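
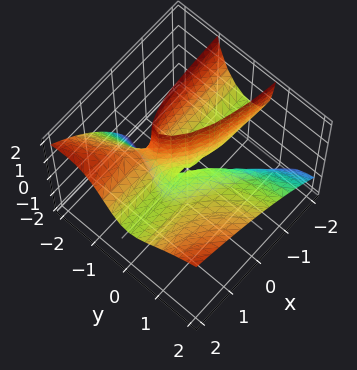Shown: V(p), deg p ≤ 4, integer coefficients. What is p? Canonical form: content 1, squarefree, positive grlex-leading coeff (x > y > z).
3*x*y^2 + y^3 - 3*y^2*z - 2*x*z - 3*y*z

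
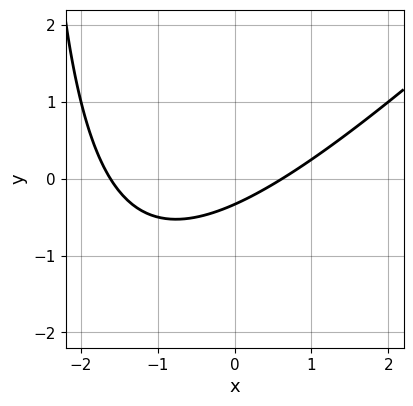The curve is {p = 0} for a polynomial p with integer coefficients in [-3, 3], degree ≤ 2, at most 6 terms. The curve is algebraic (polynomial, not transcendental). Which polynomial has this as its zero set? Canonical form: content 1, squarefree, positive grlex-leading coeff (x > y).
x^2 - x*y + x - 3*y - 1

1. deg p = 2. A generic line meets the curve in up to 2 points.
2. The integer polynomial consistent with all of this is the stated p.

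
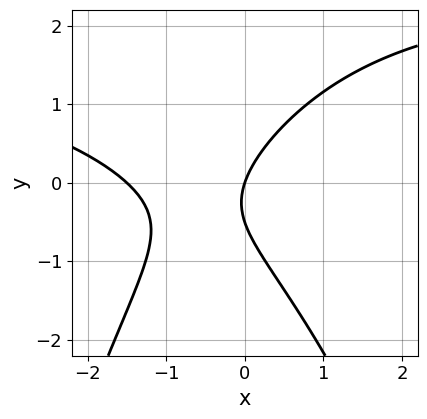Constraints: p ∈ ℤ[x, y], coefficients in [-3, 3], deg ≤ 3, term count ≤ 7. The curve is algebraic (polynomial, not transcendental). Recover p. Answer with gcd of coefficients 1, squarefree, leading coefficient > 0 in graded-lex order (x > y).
x^2*y - 2*x^2 + 2*y^2 - 3*x + y

1. deg p = 3. A generic line meets the curve in up to 3 points.
2. Observable constraints: one y-axis crossing is at y = 0; it crosses the x-axis at the gridline x = 0.
3. Putting this together gives p.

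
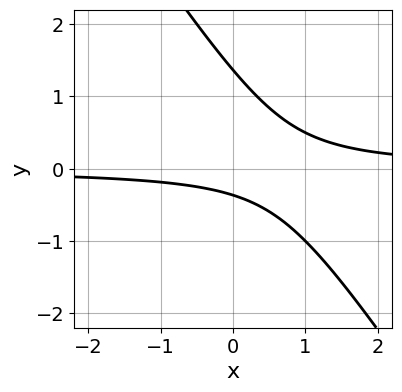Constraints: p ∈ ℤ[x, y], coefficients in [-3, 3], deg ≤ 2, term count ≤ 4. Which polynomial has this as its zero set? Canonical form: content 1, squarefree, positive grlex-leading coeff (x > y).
3*x*y + 2*y^2 - 2*y - 1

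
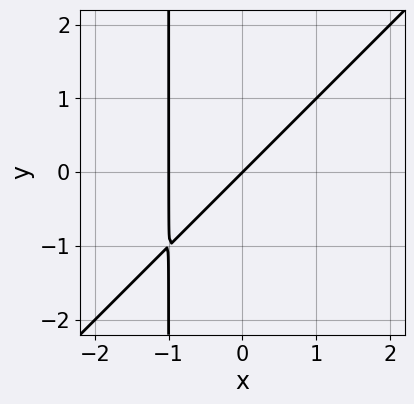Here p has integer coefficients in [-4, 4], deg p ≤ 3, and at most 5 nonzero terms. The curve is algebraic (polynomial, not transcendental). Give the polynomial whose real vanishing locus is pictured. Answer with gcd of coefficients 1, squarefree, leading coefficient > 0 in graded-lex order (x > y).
Degree: a generic line meets the curve in up to 2 points, so deg p = 2.
Against the integer gridlines: one y-axis crossing is at y = 0; among the integer gridlines, it crosses the x-axis at x ∈ {-1, 0}.
Together with the visible shape, these determine p as stated.

x^2 - x*y + x - y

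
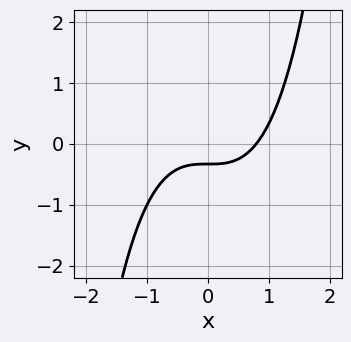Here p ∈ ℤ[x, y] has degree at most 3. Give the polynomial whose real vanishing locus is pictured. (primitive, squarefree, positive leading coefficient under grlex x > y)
2*x^3 - 3*y - 1

Degree: the shape is more complex than any degree-2 curve, so deg p = 3.
Matching integer coefficients to the picture gives p.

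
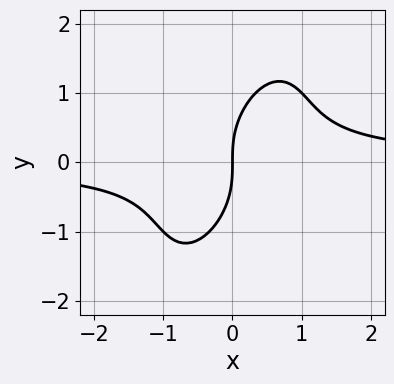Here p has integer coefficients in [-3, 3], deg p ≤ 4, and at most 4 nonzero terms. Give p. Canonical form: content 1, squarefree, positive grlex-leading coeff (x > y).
3*x^2*y - 2*x*y^2 + y^3 - 2*x

(a) Degree: the shape is more complex than any degree-2 curve, so deg p = 3.
(b) From the axis intercepts and sections: it meets the y-axis at y = 0 (among the integer gridlines); it meets the x-axis at x = 0 (among the integer gridlines).
(c) Fitting integer coefficients to these (and the overall shape) gives p.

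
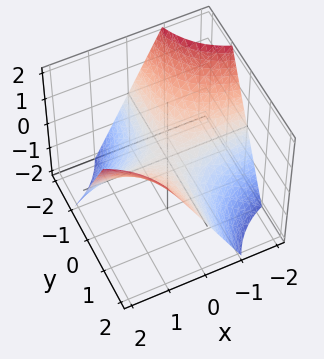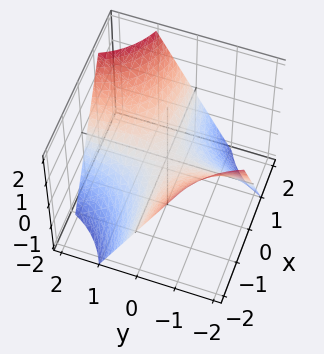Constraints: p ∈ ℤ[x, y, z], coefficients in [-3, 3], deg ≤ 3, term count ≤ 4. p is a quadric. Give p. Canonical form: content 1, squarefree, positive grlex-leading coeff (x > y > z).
x*y - z

1. Degree: a hyperbolic paraboloid; a quadric, so deg p = 2.
2. From the visible intercepts: every point of the y-axis in the box is on the surface; it crosses the z-axis at the gridline z = 0; every point of the x-axis in the box is on the surface.
3. Putting this together gives p.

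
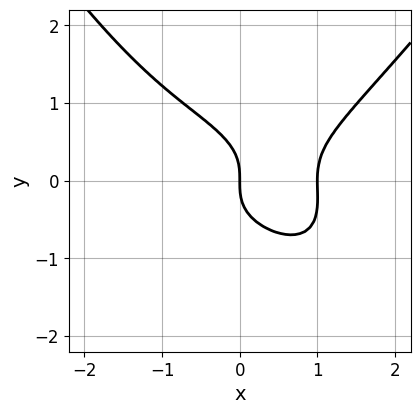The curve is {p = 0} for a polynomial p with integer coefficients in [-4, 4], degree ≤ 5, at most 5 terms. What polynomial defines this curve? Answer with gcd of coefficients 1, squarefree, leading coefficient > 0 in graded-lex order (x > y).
x^4 - x*y^2 - 3*y^3 + x^2 - 2*x

(a) Degree: a generic line meets the curve in up to 4 points, so deg p = 4.
(b) From the axis intercepts and sections: one y-axis crossing is at y = 0; the x-axis gridline crossings are at x ∈ {0, 1}.
(c) Together with the visible shape, these determine p as stated.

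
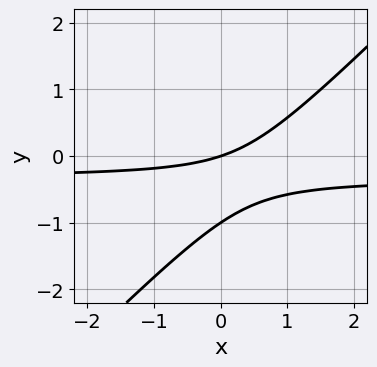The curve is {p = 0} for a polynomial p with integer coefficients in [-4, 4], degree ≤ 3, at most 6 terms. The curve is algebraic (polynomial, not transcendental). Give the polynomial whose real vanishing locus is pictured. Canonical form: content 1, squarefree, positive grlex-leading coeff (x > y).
3*x*y - 3*y^2 + x - 3*y

The degree is 2 — the shape is more complex than any degree-1 curve.
From the axis intercepts and sections: the y-axis gridline crossings are at y ∈ {-1, 0}; one x-axis crossing is at x = 0.
Matching integer coefficients to the picture gives p.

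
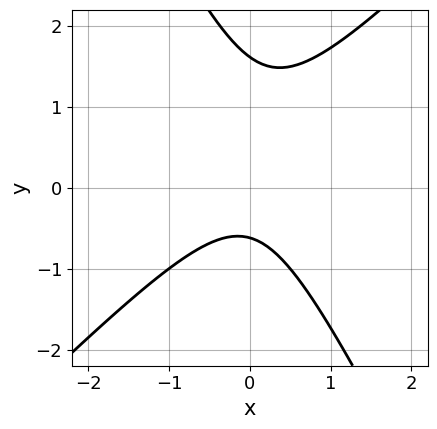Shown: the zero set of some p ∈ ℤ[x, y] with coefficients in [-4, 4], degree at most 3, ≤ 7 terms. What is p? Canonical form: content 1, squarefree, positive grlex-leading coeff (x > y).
2*x^2 - x*y - y^2 + y + 1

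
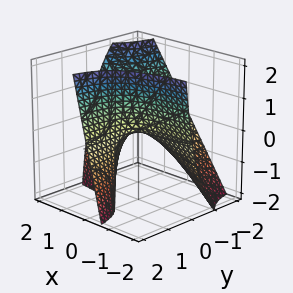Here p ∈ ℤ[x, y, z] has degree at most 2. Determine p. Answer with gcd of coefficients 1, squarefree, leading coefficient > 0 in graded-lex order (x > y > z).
2*x*y - y*z + z

First, degree: the shape is more complex than any degree-1 surface, so deg p = 2.
Then, against the integer gridlines: the visible x-axis segment lies entirely on the surface; it meets the z-axis at z = 0 (among the integer gridlines); the visible y-axis segment lies entirely on the surface.
Finally, solving for integer coefficients yields p as stated.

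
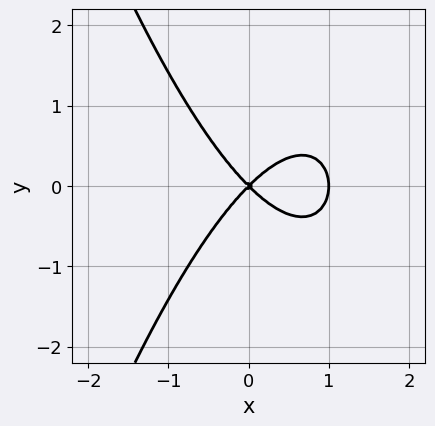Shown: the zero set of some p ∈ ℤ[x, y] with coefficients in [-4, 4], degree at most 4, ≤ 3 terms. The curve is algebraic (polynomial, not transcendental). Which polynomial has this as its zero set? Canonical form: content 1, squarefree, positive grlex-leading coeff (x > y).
x^3 - x^2 + y^2

First, the degree is 3 — no degree-2 curve has this shape.
Next, symmetries: it's symmetric under y → −y, forcing even powers of y.
Next, checking where it meets the axes: it meets the y-axis at y = 0 (among the integer gridlines); the x-axis gridline crossings are at x ∈ {0, 1}.
Finally, assembling these constraints gives the stated polynomial.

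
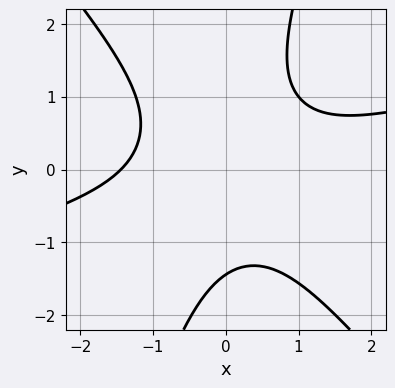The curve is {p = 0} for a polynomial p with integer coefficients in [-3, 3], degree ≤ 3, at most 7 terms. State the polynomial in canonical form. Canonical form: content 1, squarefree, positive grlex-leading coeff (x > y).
x^3 - 3*x^2*y - 2*x*y^2 + y^3 + 3

Degree: no degree-2 curve has this shape, so deg p = 3.
Matching integer coefficients to the picture gives p.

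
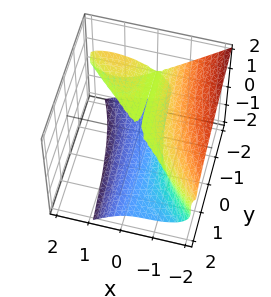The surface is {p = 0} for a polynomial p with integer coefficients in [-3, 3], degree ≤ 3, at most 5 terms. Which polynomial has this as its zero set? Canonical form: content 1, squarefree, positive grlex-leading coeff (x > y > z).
x^3 + x^2*y + x*z^2 + 2*z^3 + 3*z^2

1. I count 2 distinct pieces. Treating them together as one polynomial.
2. Degree: the shape is more complex than any degree-2 surface, so deg p = 3.
3. From the visible intercepts: every point of the y-axis in the box is on the surface; it crosses the x-axis at the gridline x = 0.
4. Fitting integer coefficients to these (and the overall shape) gives p.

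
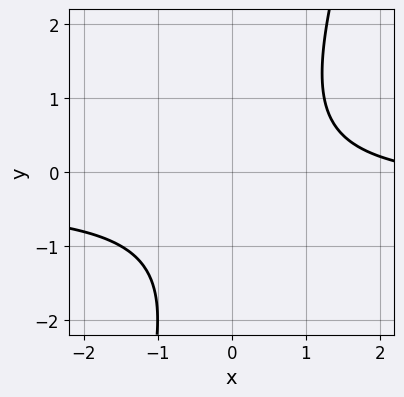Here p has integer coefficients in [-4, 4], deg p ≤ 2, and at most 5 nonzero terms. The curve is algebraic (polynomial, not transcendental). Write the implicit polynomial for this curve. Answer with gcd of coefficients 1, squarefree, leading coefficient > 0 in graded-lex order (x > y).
3*x*y - y^2 + x - y - 3

First, the degree is 2 — the shape is more complex than any degree-1 curve.
Then, against the integer gridlines: the curve avoids every integer x-axis point in the box; the curve avoids every integer y-axis point in the box.
Finally, together with the visible shape, these determine p as stated.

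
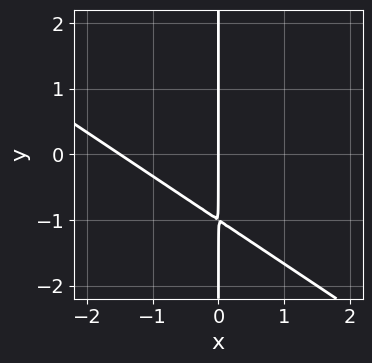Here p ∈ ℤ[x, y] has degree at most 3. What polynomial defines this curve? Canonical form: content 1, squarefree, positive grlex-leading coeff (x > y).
2*x^2 + 3*x*y + 3*x

deg p = 2. The shape is more complex than any degree-1 curve.
Against the integer gridlines: one x-axis crossing is at x = 0; every point of the y-axis in the box is on the curve.
Matching integer coefficients to the picture gives p.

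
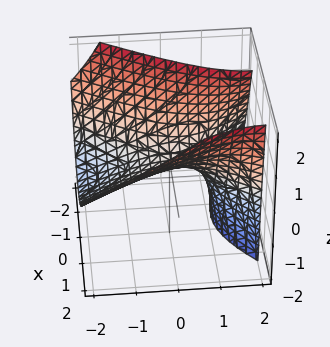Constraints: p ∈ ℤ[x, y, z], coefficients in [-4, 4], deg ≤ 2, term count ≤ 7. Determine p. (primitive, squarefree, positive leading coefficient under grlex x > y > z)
2*x^2 - x*z - y^2 + 2*y*z - 3*z

1. The degree is 2 — no degree-1 surface has this shape.
2. From the axis intercepts and sections: it meets the x-axis at x = 0 (among the integer gridlines); one z-axis crossing is at z = 0; one y-axis crossing is at y = 0.
3. Together with the visible shape, these determine p as stated.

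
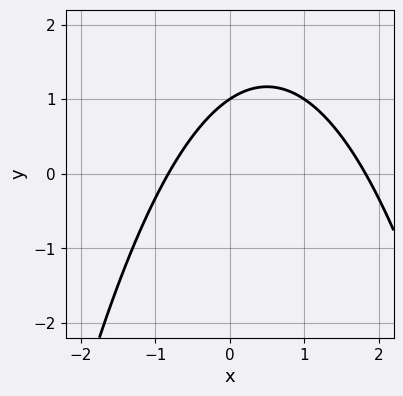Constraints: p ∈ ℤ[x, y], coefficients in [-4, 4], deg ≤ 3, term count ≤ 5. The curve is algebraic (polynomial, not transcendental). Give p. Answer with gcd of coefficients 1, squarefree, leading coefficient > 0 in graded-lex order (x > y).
2*x^2 - 2*x + 3*y - 3

(a) The degree is 2 — the shape is more complex than any degree-1 curve.
(b) Checking where it meets the axes: it crosses the y-axis at the gridline y = 1.
(c) Solving for integer coefficients yields p as stated.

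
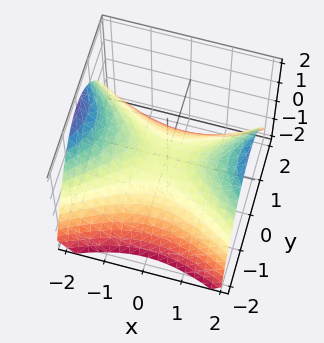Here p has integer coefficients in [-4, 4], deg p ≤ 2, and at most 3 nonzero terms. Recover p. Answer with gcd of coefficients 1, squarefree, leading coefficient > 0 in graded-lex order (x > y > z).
First, deg p = 2. A saddle surface; a quadric.
Then, symmetries: the x ↦ −x reflection is a symmetry, so x appears only in even powers; mirror symmetry y ↦ −y ⇒ only even powers of y.
Next, from the visible intercepts: it meets the x-axis at x = 0 (among the integer gridlines); one z-axis crossing is at z = 0; one y-axis crossing is at y = 0.
Finally, fitting integer coefficients to these (and the overall shape) gives p.

x^2 - 2*y^2 - 3*z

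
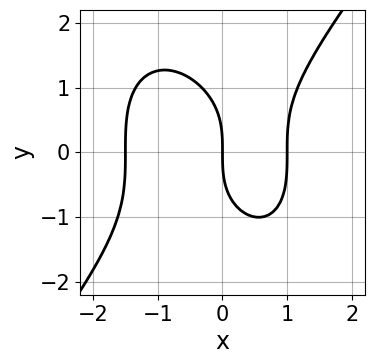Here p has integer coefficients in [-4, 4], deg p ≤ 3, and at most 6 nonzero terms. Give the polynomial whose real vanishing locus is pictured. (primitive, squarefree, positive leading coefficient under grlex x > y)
2*x^3 - y^3 + x^2 - 3*x

Degree: the shape is more complex than any degree-2 curve, so deg p = 3.
Observable constraints: among the integer gridlines, it crosses the x-axis at x ∈ {0, 1}; it meets the y-axis at y = 0 (among the integer gridlines).
Assembling these constraints gives the stated polynomial.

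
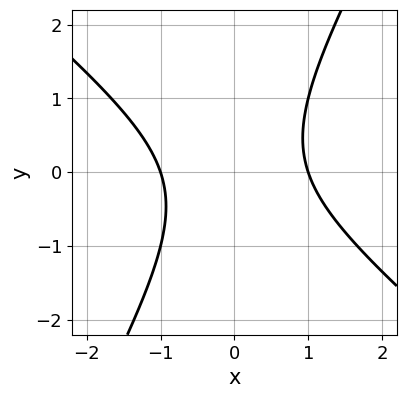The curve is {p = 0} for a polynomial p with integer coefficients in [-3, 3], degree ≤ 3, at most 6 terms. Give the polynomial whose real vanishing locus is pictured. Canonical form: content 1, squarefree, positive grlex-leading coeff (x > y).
3*x^2 + 2*x*y - 2*y^2 - 3

The degree is 2 — the shape is more complex than any degree-1 curve.
From the axis intercepts and sections: the x-axis gridline crossings are at x ∈ {-1, 1}; it misses every integer gridline on the y-axis.
Fitting integer coefficients to these (and the overall shape) gives p.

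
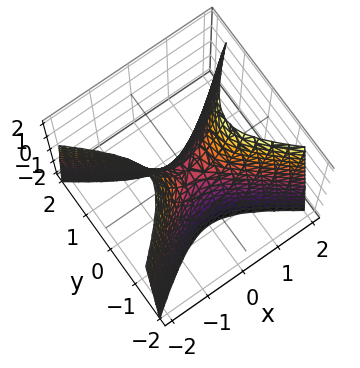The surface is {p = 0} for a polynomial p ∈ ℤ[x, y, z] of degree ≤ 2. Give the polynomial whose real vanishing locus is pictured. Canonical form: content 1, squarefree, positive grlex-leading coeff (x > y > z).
1. Degree: a saddle surface; a quadric, so deg p = 2.
2. Symmetries: it's symmetric under x → −x, forcing even powers of x; the y ↦ −y reflection is a symmetry, so y appears only in even powers.
3. Reading off the gridlines: it meets the y-axis at y = 0 (among the integer gridlines); one x-axis crossing is at x = 0; it crosses the z-axis at the gridline z = 0.
4. Putting this together gives p.

2*x^2 - 3*y^2 - z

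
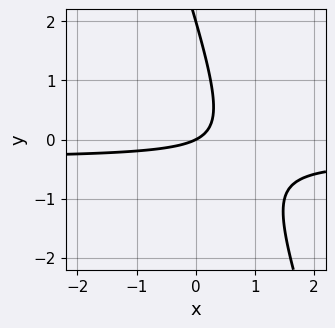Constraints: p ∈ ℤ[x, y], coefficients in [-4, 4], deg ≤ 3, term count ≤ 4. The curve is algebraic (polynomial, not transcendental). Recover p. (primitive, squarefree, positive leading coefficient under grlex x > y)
Degree: the shape is more complex than any degree-1 curve, so deg p = 2.
From the axis intercepts and sections: among the integer gridlines, it crosses the y-axis at y ∈ {0, 2}; one x-axis crossing is at x = 0.
Together with the visible shape, these determine p as stated.

3*x*y + y^2 + x - 2*y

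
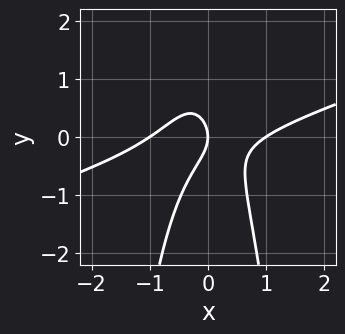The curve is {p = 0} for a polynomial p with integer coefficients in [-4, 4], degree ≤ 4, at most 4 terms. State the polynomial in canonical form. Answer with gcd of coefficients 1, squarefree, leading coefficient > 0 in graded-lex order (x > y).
1. The degree is 3 — no degree-2 curve has this shape.
2. From the axis intercepts and sections: it meets the y-axis at y = 0 (among the integer gridlines); among the integer gridlines, it crosses the x-axis at x ∈ {-1, 0, 1}.
3. Together with the visible shape, these determine p as stated.

x^3 - 3*x^2*y - y^2 - x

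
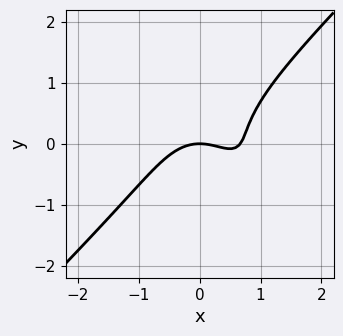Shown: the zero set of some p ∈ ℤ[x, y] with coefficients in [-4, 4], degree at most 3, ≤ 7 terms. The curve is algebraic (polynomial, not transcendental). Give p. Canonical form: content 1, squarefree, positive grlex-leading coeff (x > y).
3*x^3 - 3*y^3 - 2*x^2 + 3*x*y - 3*y

1. Degree: no degree-2 curve has this shape, so deg p = 3.
2. From the visible intercepts: it meets the x-axis at x = 0 (among the integer gridlines); it crosses the y-axis at the gridline y = 0.
3. Assembling these constraints gives the stated polynomial.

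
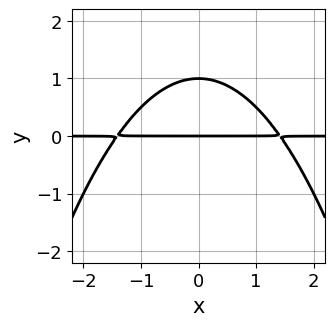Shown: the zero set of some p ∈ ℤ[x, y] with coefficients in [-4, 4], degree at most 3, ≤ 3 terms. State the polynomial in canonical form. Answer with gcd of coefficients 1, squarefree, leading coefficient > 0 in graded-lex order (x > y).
x^2*y + 2*y^2 - 2*y

Degree: a generic line meets the curve in up to 3 points, so deg p = 3.
Symmetries: mirror symmetry x ↦ −x ⇒ only even powers of x.
Reading off the gridlines: the visible x-axis segment lies entirely on the curve; the y-axis gridline crossings are at y ∈ {0, 1}.
Fitting integer coefficients to these (and the overall shape) gives p.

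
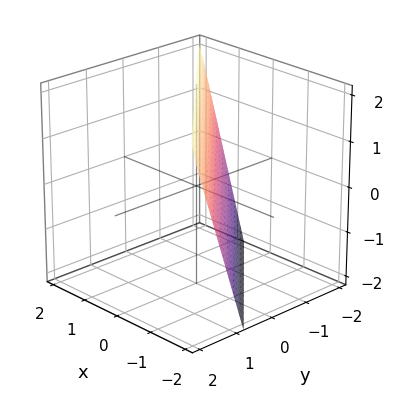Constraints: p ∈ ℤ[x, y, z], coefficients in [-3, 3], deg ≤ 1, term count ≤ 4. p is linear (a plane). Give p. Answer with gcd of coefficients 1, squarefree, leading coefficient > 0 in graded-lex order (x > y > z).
(a) Degree: every cross-section is a straight line — this is a plane, so deg p = 1.
(b) Checking where it meets the axes: one z-axis crossing is at z = 2.
(c) Fitting integer coefficients to these (and the overall shape) gives p.

3*x + 3*y - z + 2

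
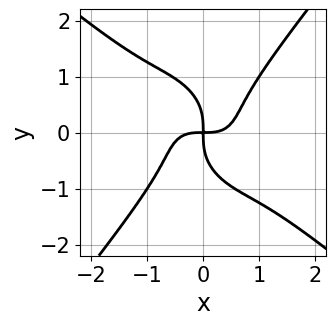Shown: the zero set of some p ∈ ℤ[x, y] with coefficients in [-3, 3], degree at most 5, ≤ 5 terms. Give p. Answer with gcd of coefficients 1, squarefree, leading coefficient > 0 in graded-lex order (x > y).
First, deg p = 4. The shape is more complex than any degree-3 curve.
Then, against the integer gridlines: one x-axis crossing is at x = 0; it meets the y-axis at y = 0 (among the integer gridlines).
Finally, the integer polynomial consistent with all of this is the stated p.

3*x^4 + 3*x^3*y - x*y^3 - 2*y^4 - 3*x*y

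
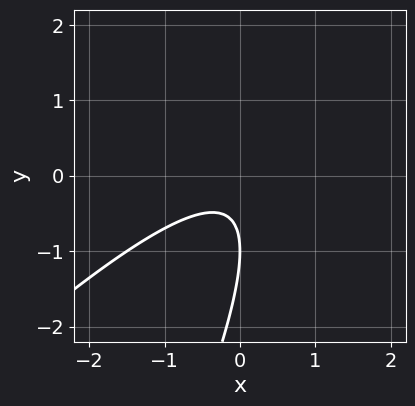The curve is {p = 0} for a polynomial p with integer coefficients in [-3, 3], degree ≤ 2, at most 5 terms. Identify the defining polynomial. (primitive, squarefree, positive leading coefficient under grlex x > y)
2*x^2 - 3*x*y + y^2 + 2*y + 1

1. Degree: no degree-1 curve has this shape, so deg p = 2.
2. From the visible intercepts: no x-intercept at any integer in the box; it meets the y-axis at y = -1 (among the integer gridlines).
3. Solving for integer coefficients yields p as stated.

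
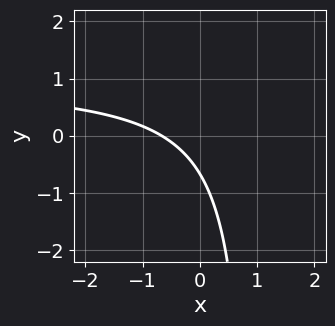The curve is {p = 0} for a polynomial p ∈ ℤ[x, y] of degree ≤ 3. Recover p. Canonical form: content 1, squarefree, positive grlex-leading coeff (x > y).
(a) The degree is 2 — no degree-1 curve has this shape.
(b) Solving for integer coefficients yields p as stated.

3*x*y - 3*x - 3*y - 2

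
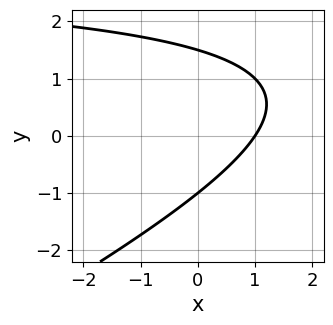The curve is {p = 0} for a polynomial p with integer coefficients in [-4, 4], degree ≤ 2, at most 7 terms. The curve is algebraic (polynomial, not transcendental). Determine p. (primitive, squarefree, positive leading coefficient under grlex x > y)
First, deg p = 2.
Next, from the visible intercepts: it meets the y-axis at y = -1 (among the integer gridlines); one x-axis crossing is at x = 1.
Finally, matching integer coefficients to the picture gives p.

x*y - 2*y^2 - 3*x + y + 3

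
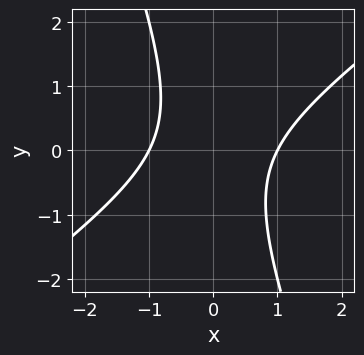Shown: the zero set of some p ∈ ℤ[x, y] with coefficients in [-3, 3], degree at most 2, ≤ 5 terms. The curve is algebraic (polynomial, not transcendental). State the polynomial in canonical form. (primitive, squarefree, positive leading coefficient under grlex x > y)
2*x^2 - 2*x*y - y^2 - 2

1. The degree is 2 — a generic line meets the curve in up to 2 points.
2. Against the integer gridlines: the curve avoids every integer y-axis point in the box; the x-axis gridline crossings are at x ∈ {-1, 1}.
3. Matching integer coefficients to the picture gives p.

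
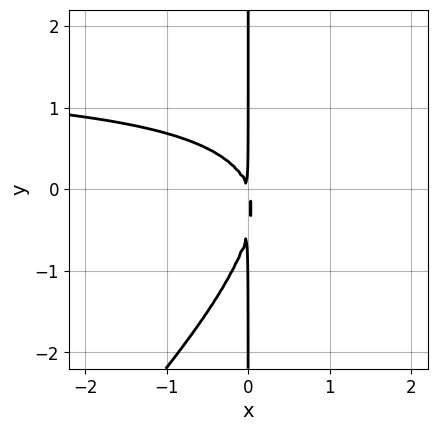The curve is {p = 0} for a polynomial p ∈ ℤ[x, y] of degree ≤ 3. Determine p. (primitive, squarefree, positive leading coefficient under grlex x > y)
2*x^2*y - 2*x*y^2 - 3*x^2 - x*y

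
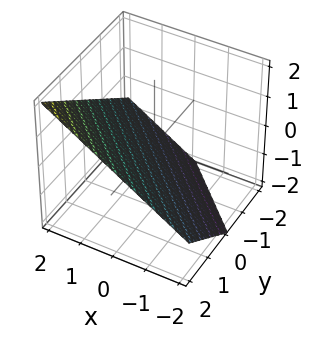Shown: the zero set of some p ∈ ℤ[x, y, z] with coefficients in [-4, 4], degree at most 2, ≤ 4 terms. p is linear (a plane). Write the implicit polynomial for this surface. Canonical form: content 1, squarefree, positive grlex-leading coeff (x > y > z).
First, the degree is 1 — the surface is flat (a plane).
Then, reading off the gridlines: one x-axis crossing is at x = 1; one y-axis crossing is at y = 1.
Finally, matching integer coefficients to the picture gives p.

2*x + 2*y - 3*z - 2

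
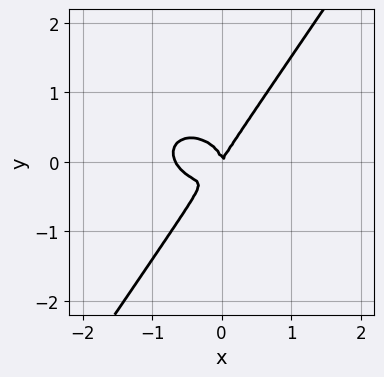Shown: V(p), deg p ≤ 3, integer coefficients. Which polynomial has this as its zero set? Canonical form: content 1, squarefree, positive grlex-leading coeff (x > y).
3*x^3 + 3*x*y^2 - 3*y^3 + 2*x^2 - x*y

(a) Degree: no degree-2 curve has this shape, so deg p = 3.
(b) Checking where it meets the axes: it crosses the x-axis at the gridline x = 0; it meets the y-axis at y = 0 (among the integer gridlines).
(c) Matching integer coefficients to the picture gives p.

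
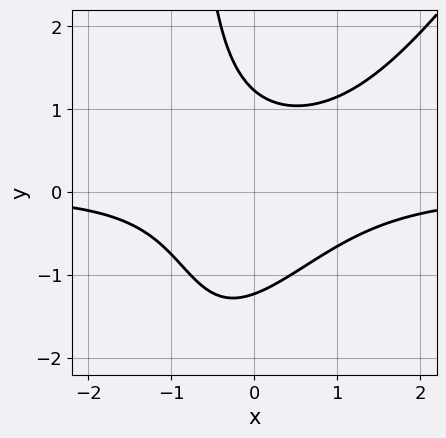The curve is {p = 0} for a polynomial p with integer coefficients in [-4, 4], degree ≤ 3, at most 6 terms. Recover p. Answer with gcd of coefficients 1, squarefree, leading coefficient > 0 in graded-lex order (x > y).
First, the degree is 3 — a generic line meets the curve in up to 3 points.
Next, against the integer gridlines: no x-intercept at any integer in the box.
Finally, together with the visible shape, these determine p as stated.

3*x^2*y - 2*x*y^2 - x*y - 2*y^2 + 3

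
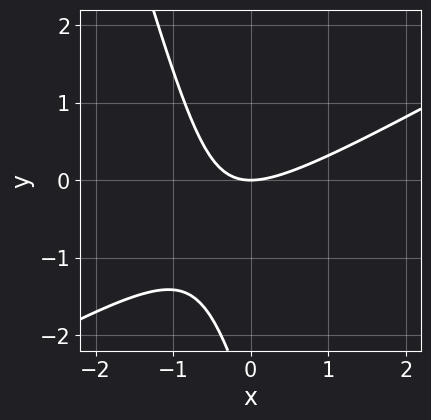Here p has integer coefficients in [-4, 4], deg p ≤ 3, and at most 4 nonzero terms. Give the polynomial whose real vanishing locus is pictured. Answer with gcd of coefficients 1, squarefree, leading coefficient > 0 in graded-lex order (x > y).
The degree is 2 — the shape is more complex than any degree-1 curve.
From the visible intercepts: it crosses the y-axis at the gridline y = 0; one x-axis crossing is at x = 0.
Matching integer coefficients to the picture gives p.

2*x^2 - 3*x*y - y^2 - 3*y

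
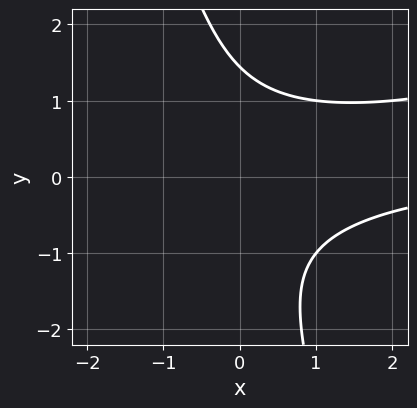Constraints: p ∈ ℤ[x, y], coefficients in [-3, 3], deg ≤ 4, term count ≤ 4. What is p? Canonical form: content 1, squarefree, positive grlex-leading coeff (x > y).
x^2*y - 3*x*y^2 - y^3 + 3

1. Degree: no degree-2 curve has this shape, so deg p = 3.
2. Checking where it meets the axes: the curve avoids every integer x-axis point in the box.
3. Fitting integer coefficients to these (and the overall shape) gives p.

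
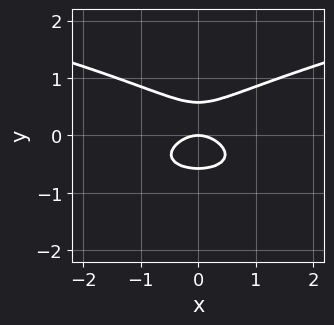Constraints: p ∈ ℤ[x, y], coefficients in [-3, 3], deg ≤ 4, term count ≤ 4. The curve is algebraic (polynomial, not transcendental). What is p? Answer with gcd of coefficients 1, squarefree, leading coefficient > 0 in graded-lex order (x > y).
3*y^3 - x^2 - y

1. deg p = 3. No degree-2 curve has this shape.
2. Symmetries: it's symmetric under x → −x, forcing even powers of x.
3. Against the integer gridlines: one x-axis crossing is at x = 0; one y-axis crossing is at y = 0.
4. Putting this together gives p.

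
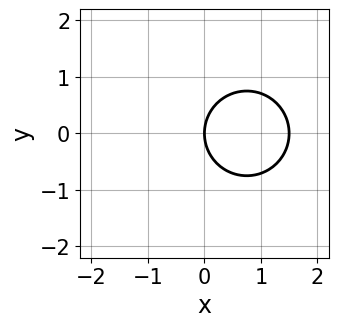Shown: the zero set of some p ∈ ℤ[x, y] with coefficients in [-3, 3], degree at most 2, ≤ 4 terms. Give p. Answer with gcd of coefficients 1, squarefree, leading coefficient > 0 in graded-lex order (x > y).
2*x^2 + 2*y^2 - 3*x

First, deg p = 2.
Then, symmetries: the y ↦ −y reflection is a symmetry, so y appears only in even powers.
Then, observable constraints: it crosses the x-axis at the gridline x = 0; one y-axis crossing is at y = 0.
Finally, putting this together gives p.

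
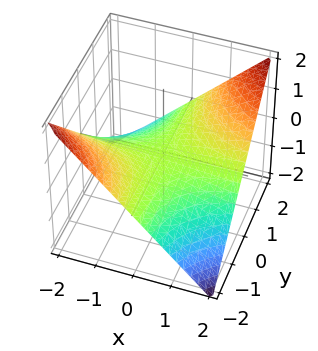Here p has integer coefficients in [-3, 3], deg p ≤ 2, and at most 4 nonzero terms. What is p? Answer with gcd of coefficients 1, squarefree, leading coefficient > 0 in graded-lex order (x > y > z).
x*y - 2*z

Degree: a hyperbolic paraboloid; a quadric, so deg p = 2.
From the visible intercepts: it meets the z-axis at z = 0 (among the integer gridlines); every point of the y-axis in the box is on the surface; every point of the x-axis in the box is on the surface.
Putting this together gives p.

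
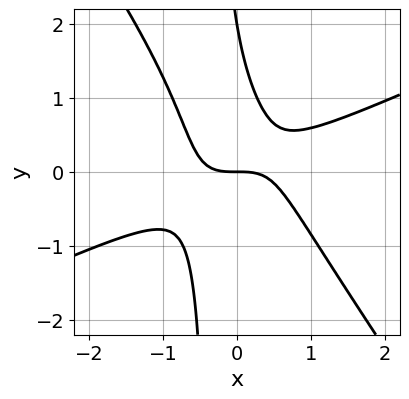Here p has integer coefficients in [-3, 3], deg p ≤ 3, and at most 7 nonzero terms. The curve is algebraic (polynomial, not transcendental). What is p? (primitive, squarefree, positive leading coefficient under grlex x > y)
2*x^3 - 3*x^2*y - 3*x*y^2 - y^2 + 2*y

First, degree: a generic line meets the curve in up to 3 points, so deg p = 3.
Then, from the visible intercepts: it crosses the x-axis at the gridline x = 0; among the integer gridlines, it crosses the y-axis at y ∈ {0, 2}.
Finally, these observations pin down the coefficients.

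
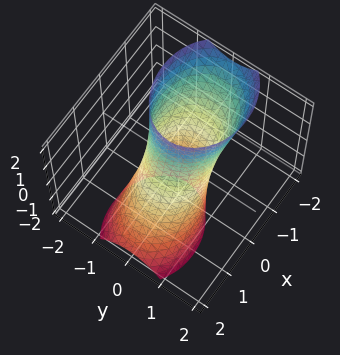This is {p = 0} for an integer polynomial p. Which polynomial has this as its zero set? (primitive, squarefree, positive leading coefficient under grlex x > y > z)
2*x^2 + 2*x*z + 3*y^2 - 2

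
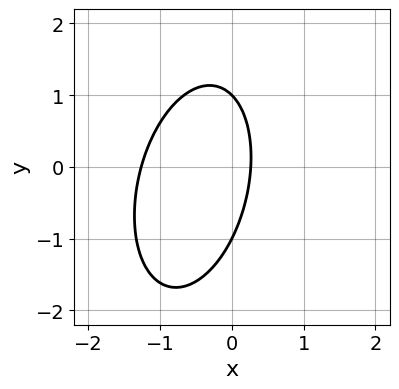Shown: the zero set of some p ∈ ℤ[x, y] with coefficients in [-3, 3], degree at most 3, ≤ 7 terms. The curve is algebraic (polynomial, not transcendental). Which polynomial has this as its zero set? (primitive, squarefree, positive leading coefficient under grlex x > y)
The degree is 2 — a generic line meets the curve in up to 2 points.
Against the integer gridlines: the y-axis gridline crossings are at y ∈ {-1, 1}.
These observations pin down the coefficients.

3*x^2 - x*y + y^2 + 3*x - 1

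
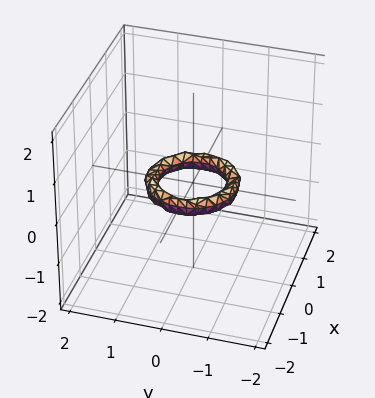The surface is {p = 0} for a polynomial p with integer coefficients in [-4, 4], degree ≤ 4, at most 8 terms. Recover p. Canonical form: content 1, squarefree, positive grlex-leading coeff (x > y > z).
2*x^4 + 4*x^2*y^2 + 2*y^4 - 3*x^2 - 3*y^2 + 3*z^2 + 1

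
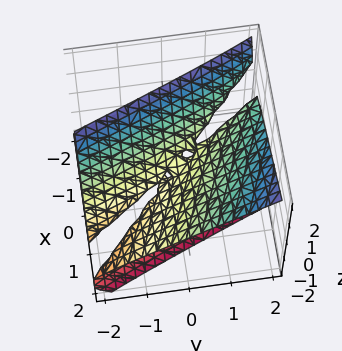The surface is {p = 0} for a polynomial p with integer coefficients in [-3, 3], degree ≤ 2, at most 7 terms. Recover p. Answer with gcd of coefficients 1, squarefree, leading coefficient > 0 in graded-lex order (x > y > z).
1. deg p = 2.
2. From the axis intercepts and sections: it crosses the y-axis at the gridline y = 0; one z-axis crossing is at z = 0; one x-axis crossing is at x = 0.
3. Putting this together gives p.

x^2 + 3*x*y - 3*x*z + y^2 - 2*z^2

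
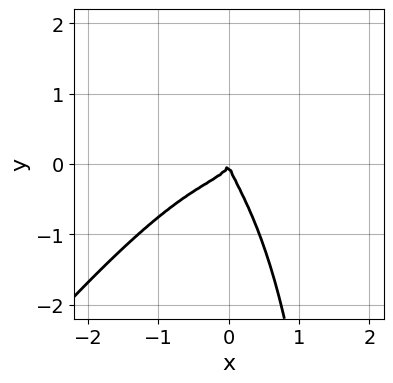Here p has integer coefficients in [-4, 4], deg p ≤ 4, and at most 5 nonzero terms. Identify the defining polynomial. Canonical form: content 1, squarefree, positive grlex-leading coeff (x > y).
2*x^4 - x*y^3 + 3*x*y^2 + 2*y^3 + x^2

1. Degree: a generic line meets the curve in up to 4 points, so deg p = 4.
2. Observable constraints: it meets the x-axis at x = 0 (among the integer gridlines); one y-axis crossing is at y = 0.
3. Putting this together gives p.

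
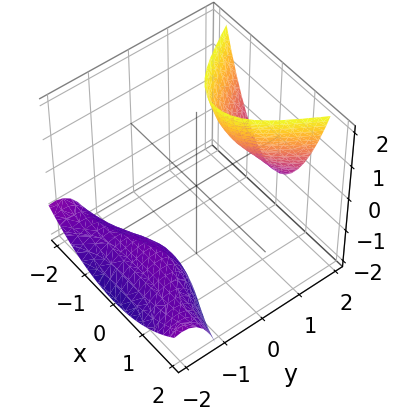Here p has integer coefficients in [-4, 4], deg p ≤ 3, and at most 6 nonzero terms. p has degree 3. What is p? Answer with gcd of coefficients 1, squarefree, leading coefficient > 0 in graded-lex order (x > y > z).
1. There are 2 components. They look like related sheets of one shape, so recover p as a whole.
2. Degree: no degree-2 surface has this shape, so deg p = 3.
3. Against the integer gridlines: no x-intercept at any integer in the box; it misses every integer gridline on the z-axis.
4. Fitting integer coefficients to these (and the overall shape) gives p.

2*x^2*y - y^3 + 3*x^2 - 3*y*z + 3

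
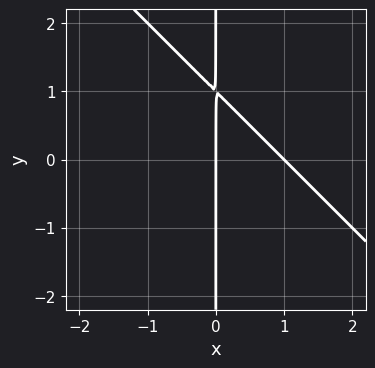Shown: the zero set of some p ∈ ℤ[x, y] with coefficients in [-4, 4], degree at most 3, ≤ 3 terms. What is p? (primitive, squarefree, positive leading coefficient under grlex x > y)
x^2 + x*y - x

Degree: a generic line meets the curve in up to 2 points, so deg p = 2.
From the axis intercepts and sections: the x-axis gridline crossings are at x ∈ {0, 1}; every point of the y-axis in the box is on the curve.
Putting this together gives p.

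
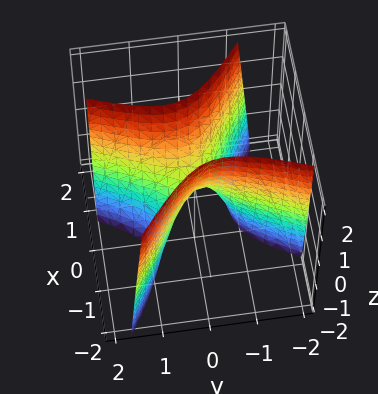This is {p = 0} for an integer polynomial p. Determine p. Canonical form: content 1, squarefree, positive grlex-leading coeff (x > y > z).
3*x^2 + 3*x*y - 2*y^2 - z

(a) deg p = 2. No degree-1 surface has this shape.
(b) From the visible intercepts: one x-axis crossing is at x = 0; it crosses the z-axis at the gridline z = 0; one y-axis crossing is at y = 0.
(c) These observations pin down the coefficients.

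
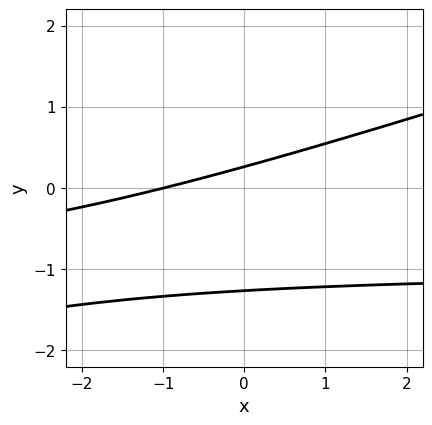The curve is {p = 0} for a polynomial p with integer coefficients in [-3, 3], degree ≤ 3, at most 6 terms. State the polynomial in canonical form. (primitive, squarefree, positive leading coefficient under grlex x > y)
x*y - 3*y^2 + x - 3*y + 1

The degree is 2 — no degree-1 curve has this shape.
From the axis intercepts and sections: it crosses the x-axis at the gridline x = -1.
Matching integer coefficients to the picture gives p.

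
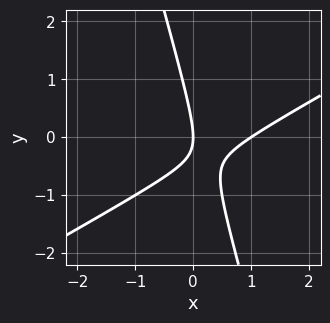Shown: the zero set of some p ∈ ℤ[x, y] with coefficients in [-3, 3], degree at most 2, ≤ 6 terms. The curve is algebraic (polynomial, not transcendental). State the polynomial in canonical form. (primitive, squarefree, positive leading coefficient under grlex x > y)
2*x^2 - 3*x*y - y^2 - 2*x

1. The degree is 2 — the shape is more complex than any degree-1 curve.
2. Reading off the gridlines: it crosses the y-axis at the gridline y = 0; among the integer gridlines, it crosses the x-axis at x ∈ {0, 1}.
3. The integer polynomial consistent with all of this is the stated p.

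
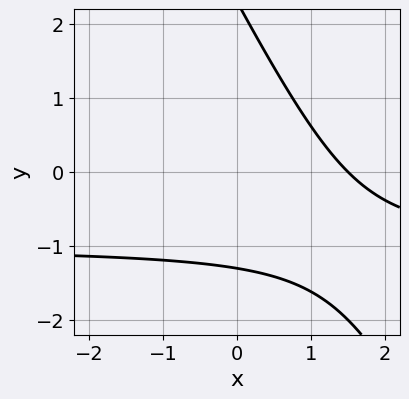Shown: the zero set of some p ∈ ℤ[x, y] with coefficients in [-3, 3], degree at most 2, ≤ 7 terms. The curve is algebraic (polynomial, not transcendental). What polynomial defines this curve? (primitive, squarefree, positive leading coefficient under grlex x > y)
2*x*y + y^2 + 2*x - y - 3

1. The degree is 2 — no degree-1 curve has this shape.
2. Solving for integer coefficients yields p as stated.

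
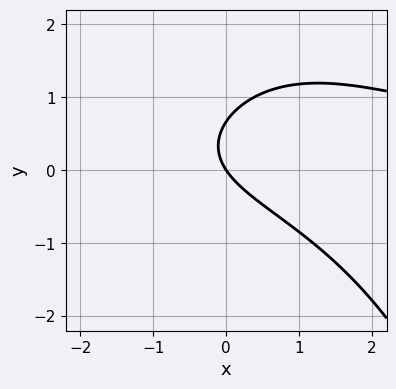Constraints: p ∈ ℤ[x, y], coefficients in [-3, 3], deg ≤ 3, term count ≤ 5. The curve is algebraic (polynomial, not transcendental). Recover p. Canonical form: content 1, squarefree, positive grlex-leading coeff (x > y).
x^2*y + 3*y^2 - 3*x - 2*y

(a) The degree is 3 — a generic line meets the curve in up to 3 points.
(b) From the visible intercepts: one y-axis crossing is at y = 0; it crosses the x-axis at the gridline x = 0.
(c) The integer polynomial consistent with all of this is the stated p.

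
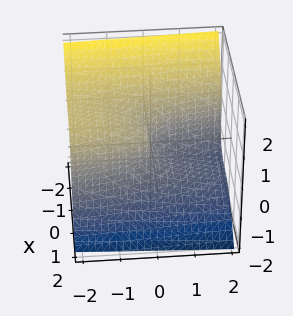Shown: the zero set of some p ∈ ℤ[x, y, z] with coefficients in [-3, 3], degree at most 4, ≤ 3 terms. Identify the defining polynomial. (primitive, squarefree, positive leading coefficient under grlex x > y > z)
3*x^3 + 3*z^3 + 2*y

1. deg p = 3.
2. Against the integer gridlines: it meets the x-axis at x = 0 (among the integer gridlines); it crosses the y-axis at the gridline y = 0.
3. The integer polynomial consistent with all of this is the stated p.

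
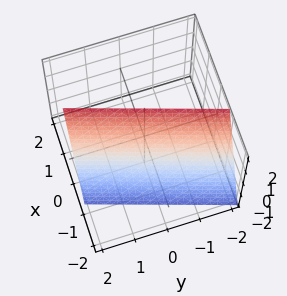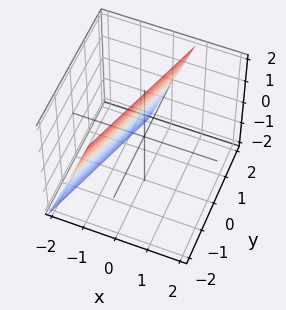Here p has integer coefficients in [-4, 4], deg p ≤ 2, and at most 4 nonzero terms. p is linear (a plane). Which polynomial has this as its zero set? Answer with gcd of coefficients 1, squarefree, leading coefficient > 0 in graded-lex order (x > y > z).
3*x - y - z + 2

(a) The degree is 1 — the surface is flat (a plane).
(b) Against the integer gridlines: one z-axis crossing is at z = 2; it crosses the y-axis at the gridline y = 2.
(c) Assembling these constraints gives the stated polynomial.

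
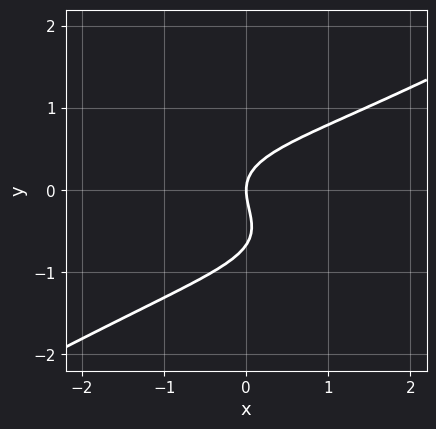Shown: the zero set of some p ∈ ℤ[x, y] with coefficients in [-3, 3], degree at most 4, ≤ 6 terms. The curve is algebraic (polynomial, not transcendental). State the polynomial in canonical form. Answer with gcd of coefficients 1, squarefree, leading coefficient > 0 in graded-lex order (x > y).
x^2*y - 3*y^3 - 2*y^2 + 2*x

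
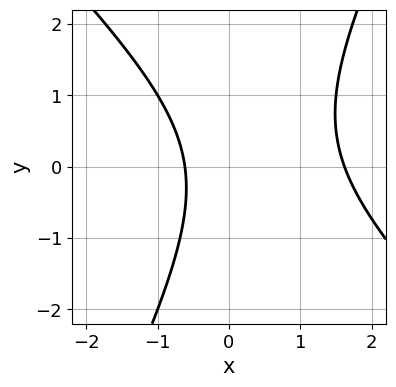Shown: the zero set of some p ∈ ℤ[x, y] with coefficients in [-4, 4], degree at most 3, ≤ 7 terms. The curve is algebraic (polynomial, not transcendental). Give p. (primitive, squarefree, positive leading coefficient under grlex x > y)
The degree is 2 — a generic line meets the curve in up to 2 points.
Against the integer gridlines: it misses every integer gridline on the y-axis.
Fitting integer coefficients to these (and the overall shape) gives p.

2*x^2 + x*y - y^2 - 2*x - 2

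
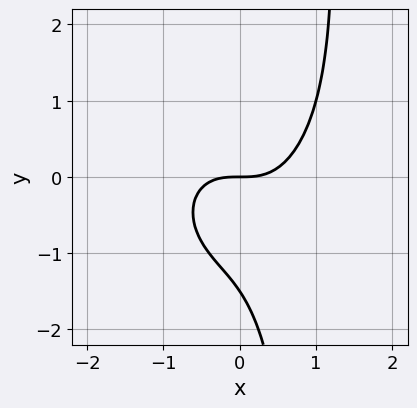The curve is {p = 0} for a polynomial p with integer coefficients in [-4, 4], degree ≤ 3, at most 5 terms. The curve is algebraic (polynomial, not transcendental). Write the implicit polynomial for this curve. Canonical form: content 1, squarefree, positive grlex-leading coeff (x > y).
3*x^3 + 2*x*y^2 - 2*y^2 - 3*y

First, the degree is 3 — no degree-2 curve has this shape.
Next, against the integer gridlines: it crosses the y-axis at the gridline y = 0; it meets the x-axis at x = 0 (among the integer gridlines).
Finally, matching integer coefficients to the picture gives p.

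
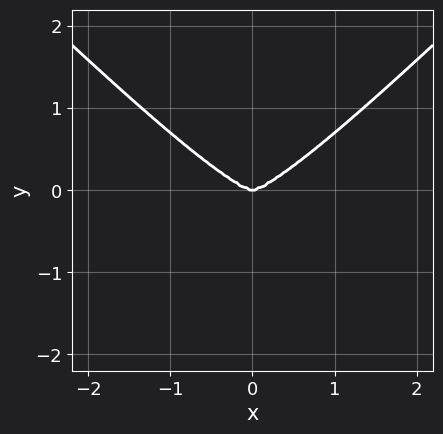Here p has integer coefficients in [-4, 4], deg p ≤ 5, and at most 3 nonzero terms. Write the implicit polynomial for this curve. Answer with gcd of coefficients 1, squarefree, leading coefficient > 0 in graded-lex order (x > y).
(a) deg p = 4.
(b) Symmetries: mirror symmetry x ↦ −x ⇒ only even powers of x.
(c) Checking where it meets the axes: one x-axis crossing is at x = 0; it crosses the y-axis at the gridline y = 0.
(d) The integer polynomial consistent with all of this is the stated p.

2*x^4 - 2*x^2*y^2 - 3*y^3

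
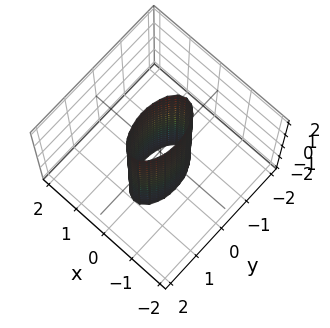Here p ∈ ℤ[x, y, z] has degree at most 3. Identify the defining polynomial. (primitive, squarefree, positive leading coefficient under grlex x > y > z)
First, the degree is 2 — constant cross-section along one axis; a quadric.
Next, symmetries: the y ↦ −y reflection is a symmetry, so y appears only in even powers; it's symmetric under x → −x, forcing even powers of x; it's symmetric under z → −z, forcing even powers of z.
Then, from the visible intercepts: the surface avoids every integer z-axis point in the box; the y-axis gridline crossings are at y ∈ {-1, 1}.
Finally, these observations pin down the coefficients.

3*x^2 + y^2 - 1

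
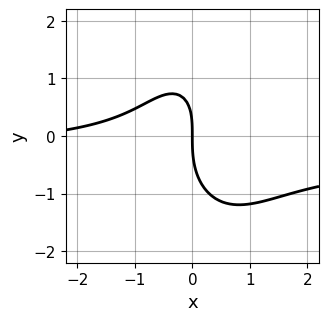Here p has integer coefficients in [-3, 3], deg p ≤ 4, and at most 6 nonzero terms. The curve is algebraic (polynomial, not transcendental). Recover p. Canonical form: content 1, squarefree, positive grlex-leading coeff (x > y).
The degree is 3 — a generic line meets the curve in up to 3 points.
Observable constraints: it meets the x-axis at x = 0 (among the integer gridlines); it crosses the y-axis at the gridline y = 0.
Solving for integer coefficients yields p as stated.

3*x^2*y + y^3 + x^2 - x*y + 3*x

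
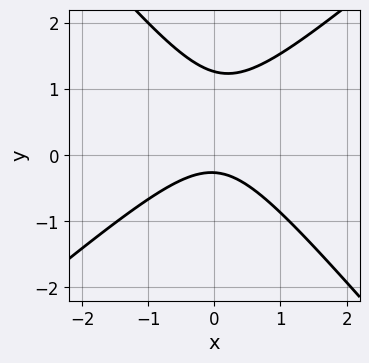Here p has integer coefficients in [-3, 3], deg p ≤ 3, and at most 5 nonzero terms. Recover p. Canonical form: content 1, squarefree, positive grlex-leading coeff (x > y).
Degree: the shape is more complex than any degree-1 curve, so deg p = 2.
Observable constraints: no x-intercept at any integer in the box.
The integer polynomial consistent with all of this is the stated p.

3*x^2 - x*y - 3*y^2 + 3*y + 1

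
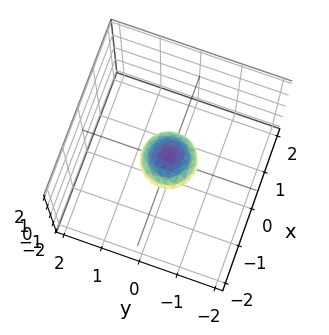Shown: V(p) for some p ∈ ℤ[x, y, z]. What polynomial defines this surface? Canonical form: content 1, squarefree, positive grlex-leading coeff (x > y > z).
1. The degree is 2 — a closed, bounded, convex surface; a quadric.
2. Symmetries: the z ↦ −z reflection is a symmetry, so z appears only in even powers; every cross-section ⟂ z is a circle, so x, y appear only via x² + y².
3. From the visible intercepts: a circular section at z = 0 has radius between 0 and 1.
4. Assembling these constraints gives the stated polynomial.

2*x^2 + 2*y^2 + 3*z^2 - 1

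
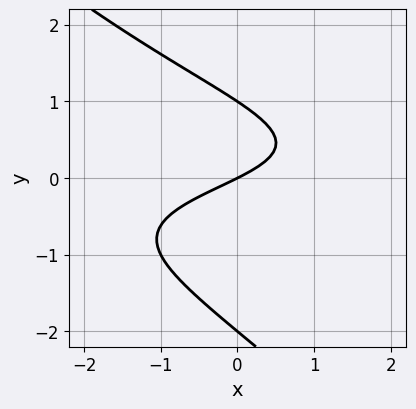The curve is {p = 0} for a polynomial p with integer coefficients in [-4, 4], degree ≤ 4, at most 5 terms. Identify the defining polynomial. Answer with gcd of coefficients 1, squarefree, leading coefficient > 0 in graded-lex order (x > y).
x*y^2 + y^3 + y^2 + x - 2*y

First, deg p = 3. The shape is more complex than any degree-2 curve.
Next, checking where it meets the axes: the y-axis gridline crossings are at y ∈ {-2, 0, 1}; it crosses the x-axis at the gridline x = 0.
Finally, these observations pin down the coefficients.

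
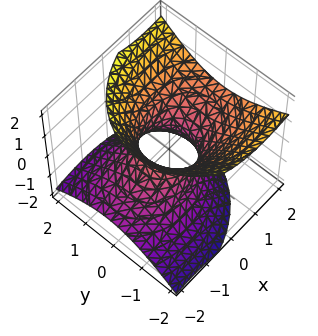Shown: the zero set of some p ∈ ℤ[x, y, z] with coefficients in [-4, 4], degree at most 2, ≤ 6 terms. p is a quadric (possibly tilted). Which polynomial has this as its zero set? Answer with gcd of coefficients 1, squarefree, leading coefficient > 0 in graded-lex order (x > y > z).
2*x^2 - 3*x*z + 3*y^2 + y*z - 3*z^2 - 2

(a) The degree is 2 — the shape is more complex than any degree-1 surface.
(b) Checking where it meets the axes: no z-intercept at any integer in the box; among the integer gridlines, it crosses the x-axis at x ∈ {-1, 1}.
(c) Assembling these constraints gives the stated polynomial.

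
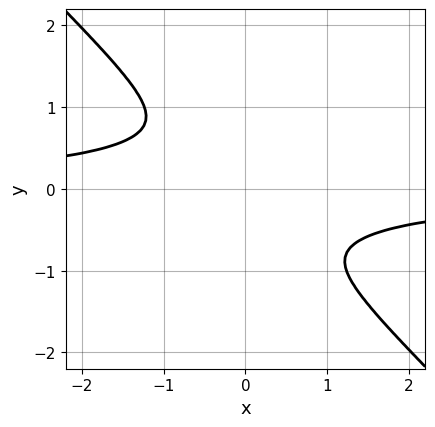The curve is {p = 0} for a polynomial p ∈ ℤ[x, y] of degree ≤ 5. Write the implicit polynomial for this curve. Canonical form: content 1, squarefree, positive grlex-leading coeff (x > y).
Degree: a generic line meets the curve in up to 4 points, so deg p = 4.
Reading off the gridlines: it misses every integer gridline on the y-axis; the curve avoids every integer x-axis point in the box.
These observations pin down the coefficients.

x^2*y^2 - 2*x*y^3 - 3*y^4 - 1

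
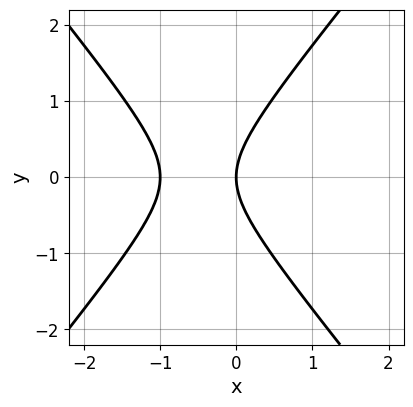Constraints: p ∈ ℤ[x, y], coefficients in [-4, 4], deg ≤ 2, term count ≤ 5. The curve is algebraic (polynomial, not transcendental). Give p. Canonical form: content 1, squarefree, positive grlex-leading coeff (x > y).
3*x^2 - 2*y^2 + 3*x

1. Degree: a generic line meets the curve in up to 2 points, so deg p = 2.
2. Symmetries: it's symmetric under y → −y, forcing even powers of y.
3. From the axis intercepts and sections: among the integer gridlines, it crosses the x-axis at x ∈ {-1, 0}; it meets the y-axis at y = 0 (among the integer gridlines).
4. Together with the visible shape, these determine p as stated.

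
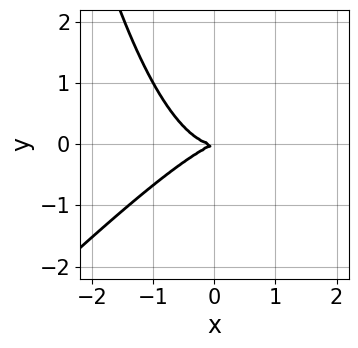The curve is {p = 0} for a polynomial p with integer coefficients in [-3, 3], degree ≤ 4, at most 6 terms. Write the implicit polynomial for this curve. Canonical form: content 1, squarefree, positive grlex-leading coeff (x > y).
2*x^3 - 2*x^2*y - x*y + 3*y^2

First, the degree is 3 — a generic line meets the curve in up to 3 points.
Next, against the integer gridlines: it meets the y-axis at y = 0 (among the integer gridlines); it crosses the x-axis at the gridline x = 0.
Finally, fitting integer coefficients to these (and the overall shape) gives p.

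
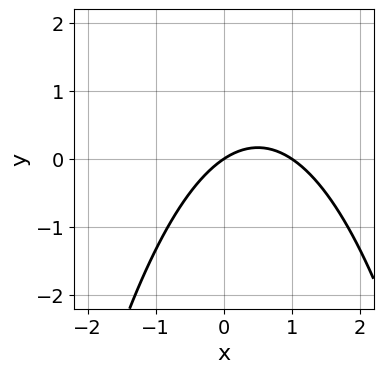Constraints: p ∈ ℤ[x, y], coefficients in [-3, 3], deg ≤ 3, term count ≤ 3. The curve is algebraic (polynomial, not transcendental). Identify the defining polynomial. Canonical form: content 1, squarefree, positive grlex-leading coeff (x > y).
1. The degree is 2 — the shape is more complex than any degree-1 curve.
2. From the visible intercepts: it meets the y-axis at y = 0 (among the integer gridlines); the x-axis gridline crossings are at x ∈ {0, 1}.
3. The integer polynomial consistent with all of this is the stated p.

2*x^2 - 2*x + 3*y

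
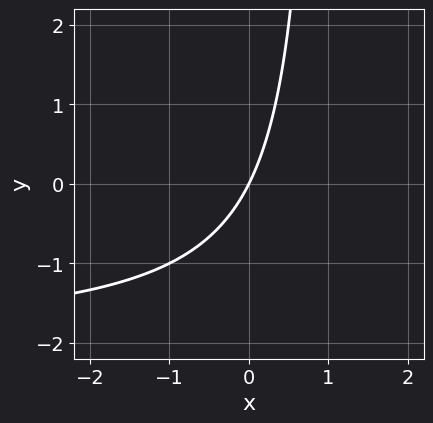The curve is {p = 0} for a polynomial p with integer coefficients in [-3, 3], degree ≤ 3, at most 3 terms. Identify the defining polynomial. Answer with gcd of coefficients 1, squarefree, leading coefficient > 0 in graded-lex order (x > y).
(a) deg p = 2. No degree-1 curve has this shape.
(b) Against the integer gridlines: it meets the x-axis at x = 0 (among the integer gridlines); it crosses the y-axis at the gridline y = 0.
(c) Fitting integer coefficients to these (and the overall shape) gives p.

x*y + 2*x - y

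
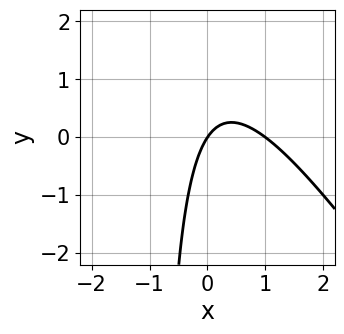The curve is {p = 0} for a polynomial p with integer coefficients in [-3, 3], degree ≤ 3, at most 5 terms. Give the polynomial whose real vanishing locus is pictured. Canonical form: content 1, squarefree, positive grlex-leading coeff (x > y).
3*x^2 + 2*x*y - 3*x + 2*y

Degree: no degree-1 curve has this shape, so deg p = 2.
From the visible intercepts: among the integer gridlines, it crosses the x-axis at x ∈ {0, 1}; one y-axis crossing is at y = 0.
Matching integer coefficients to the picture gives p.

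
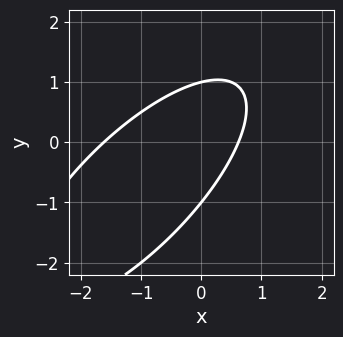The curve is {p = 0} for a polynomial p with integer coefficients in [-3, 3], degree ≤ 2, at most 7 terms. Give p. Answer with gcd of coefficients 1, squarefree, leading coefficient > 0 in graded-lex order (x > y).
1. deg p = 2. The shape is more complex than any degree-1 curve.
2. Observable constraints: the y-axis gridline crossings are at y ∈ {-1, 1}.
3. Putting this together gives p.

2*x^2 - 3*x*y + 2*y^2 + 2*x - 2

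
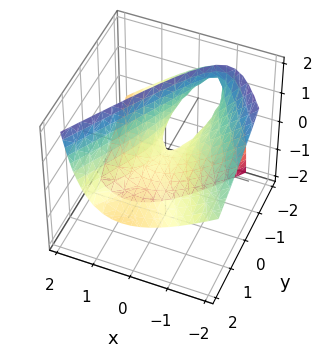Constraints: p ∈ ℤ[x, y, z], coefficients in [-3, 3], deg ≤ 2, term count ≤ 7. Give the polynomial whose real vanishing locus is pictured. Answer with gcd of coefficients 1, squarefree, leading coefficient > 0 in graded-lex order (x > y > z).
First, degree: the shape is more complex than any degree-1 surface, so deg p = 2.
Then, from the axis intercepts and sections: it meets the z-axis at z = 0 (among the integer gridlines); it crosses the y-axis at the gridline y = 0; it meets the x-axis at x = 0 (among the integer gridlines).
Finally, matching integer coefficients to the picture gives p.

3*x^2 + 3*x*z - y^2 - 3*y*z - 2*z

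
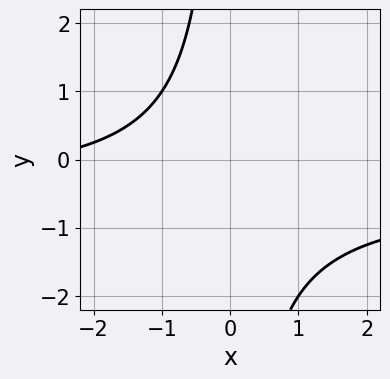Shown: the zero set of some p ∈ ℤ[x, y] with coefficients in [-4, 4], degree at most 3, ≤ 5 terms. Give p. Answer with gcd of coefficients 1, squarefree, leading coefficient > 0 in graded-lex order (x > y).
First, the degree is 2 — no degree-1 curve has this shape.
Then, against the integer gridlines: no x-intercept at any integer in the box; no y-intercept at any integer in the box.
Finally, the integer polynomial consistent with all of this is the stated p.

2*x*y + x + 3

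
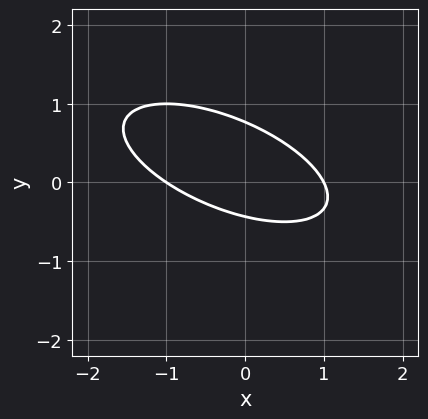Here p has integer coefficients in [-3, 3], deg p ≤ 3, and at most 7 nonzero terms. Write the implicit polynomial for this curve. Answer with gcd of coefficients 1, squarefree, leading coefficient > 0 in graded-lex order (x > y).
x^2 + 2*x*y + 3*y^2 - y - 1

(a) Degree: the shape is more complex than any degree-1 curve, so deg p = 2.
(b) Against the integer gridlines: the x-axis gridline crossings are at x ∈ {-1, 1}.
(c) Assembling these constraints gives the stated polynomial.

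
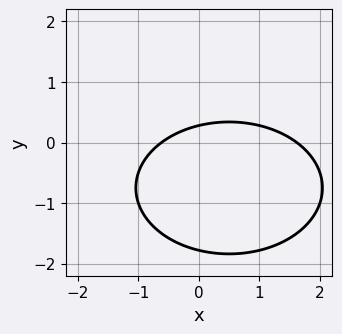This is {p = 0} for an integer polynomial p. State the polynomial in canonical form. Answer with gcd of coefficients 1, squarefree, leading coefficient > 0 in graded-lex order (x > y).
x^2 + 2*y^2 - x + 3*y - 1

First, deg p = 2. No degree-1 curve has this shape.
Finally, matching integer coefficients to the picture gives p.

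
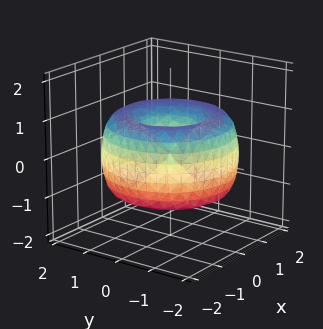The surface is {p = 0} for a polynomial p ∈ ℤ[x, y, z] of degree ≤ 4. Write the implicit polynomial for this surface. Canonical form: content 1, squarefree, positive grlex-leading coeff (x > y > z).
1. deg p = 4. A generic line meets the surface in up to 4 points.
2. Symmetry: the surface is invariant under rotation about z: p = q(x² + y², z).
3. From the axis intercepts and sections: it meets the z-axis at z = 0 (among the integer gridlines); a circular section at z = 0 has radius between 1 and 2; it meets the y-axis at y = 0 (among the integer gridlines); it crosses the x-axis at the gridline x = 0.
4. Fitting integer coefficients to these (and the overall shape) gives p.

x^4 + 2*x^2*y^2 + y^4 - 3*x^2 - 3*y^2 + 2*z^2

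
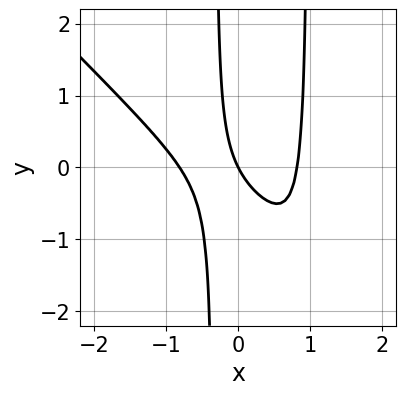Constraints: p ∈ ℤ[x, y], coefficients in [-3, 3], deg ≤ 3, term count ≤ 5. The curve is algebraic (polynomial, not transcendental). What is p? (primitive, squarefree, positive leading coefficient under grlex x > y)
1. Degree: a generic line meets the curve in up to 3 points, so deg p = 3.
2. From the axis intercepts and sections: it crosses the x-axis at the gridline x = 0; it crosses the y-axis at the gridline y = 0.
3. Fitting integer coefficients to these (and the overall shape) gives p.

3*x^3 + 3*x^2*y - 2*x*y - 2*x - y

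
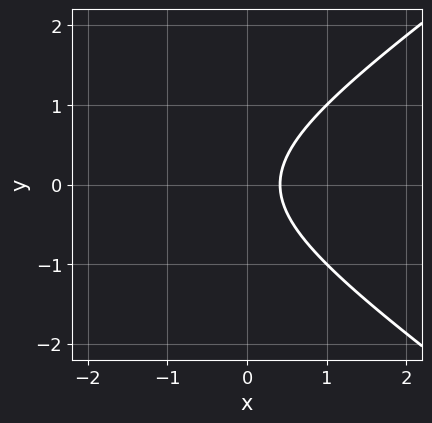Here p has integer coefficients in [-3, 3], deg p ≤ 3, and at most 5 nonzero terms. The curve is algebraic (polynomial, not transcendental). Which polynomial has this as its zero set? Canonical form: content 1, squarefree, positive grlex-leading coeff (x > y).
(a) deg p = 2. No degree-1 curve has this shape.
(b) Symmetries: the y ↦ −y reflection is a symmetry, so y appears only in even powers.
(c) From the axis intercepts and sections: it misses every integer gridline on the y-axis.
(d) Assembling these constraints gives the stated polynomial.

x^2 - 2*y^2 + 2*x - 1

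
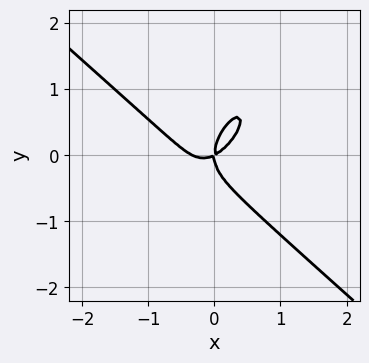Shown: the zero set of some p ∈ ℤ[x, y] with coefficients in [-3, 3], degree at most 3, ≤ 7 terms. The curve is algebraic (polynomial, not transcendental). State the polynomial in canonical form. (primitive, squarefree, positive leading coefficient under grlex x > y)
3*x^3 - 2*x*y^2 + 2*y^3 + x^2 - 2*x*y

1. The degree is 3 — no degree-2 curve has this shape.
2. Reading off the gridlines: it meets the y-axis at y = 0 (among the integer gridlines); it crosses the x-axis at the gridline x = 0.
3. Solving for integer coefficients yields p as stated.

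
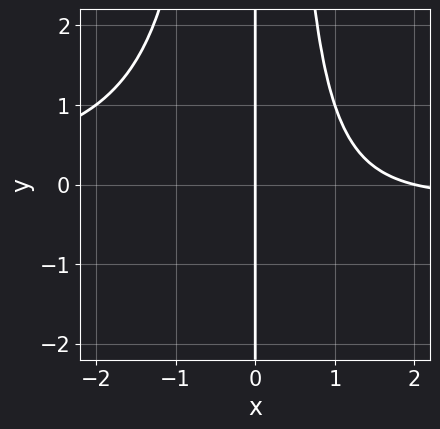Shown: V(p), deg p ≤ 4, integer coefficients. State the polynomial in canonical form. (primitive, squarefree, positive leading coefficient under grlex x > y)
(a) The degree is 4 — a generic line meets the curve in up to 4 points.
(b) From the visible intercepts: the x-axis gridline crossings are at x ∈ {0, 2}; every point of the y-axis in the box is on the curve.
(c) Together with the visible shape, these determine p as stated.

x^3*y + x^2 - 2*x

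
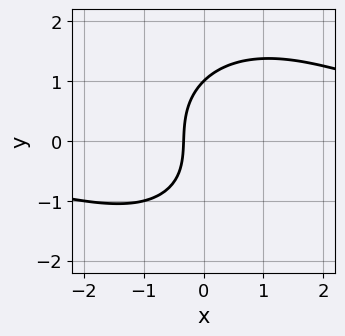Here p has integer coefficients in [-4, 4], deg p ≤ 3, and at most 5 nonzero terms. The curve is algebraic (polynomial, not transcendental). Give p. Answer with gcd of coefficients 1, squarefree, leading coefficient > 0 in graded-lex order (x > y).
x^2*y + y^3 - 3*x - 1

Degree: the shape is more complex than any degree-2 curve, so deg p = 3.
From the axis intercepts and sections: it crosses the y-axis at the gridline y = 1.
The integer polynomial consistent with all of this is the stated p.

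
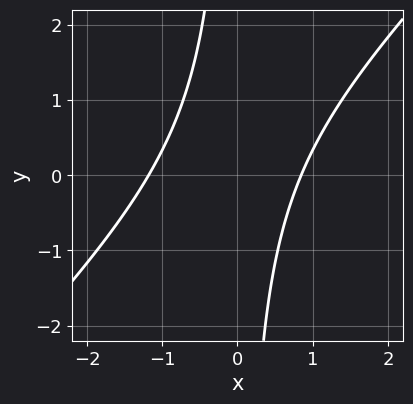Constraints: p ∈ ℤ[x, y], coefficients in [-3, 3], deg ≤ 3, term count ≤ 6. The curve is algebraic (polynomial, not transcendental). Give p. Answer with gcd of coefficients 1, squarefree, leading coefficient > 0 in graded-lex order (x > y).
3*x^2 - 3*x*y + x - 3

1. Degree: no degree-1 curve has this shape, so deg p = 2.
2. From the axis intercepts and sections: no y-intercept at any integer in the box.
3. Putting this together gives p.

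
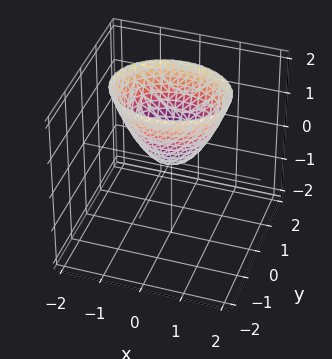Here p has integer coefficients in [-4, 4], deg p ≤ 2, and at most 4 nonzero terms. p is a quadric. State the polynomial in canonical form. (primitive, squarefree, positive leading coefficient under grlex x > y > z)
2*x^2 + 3*y^2 - 2*z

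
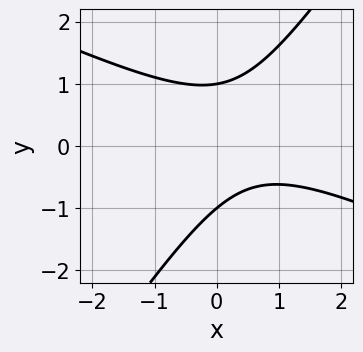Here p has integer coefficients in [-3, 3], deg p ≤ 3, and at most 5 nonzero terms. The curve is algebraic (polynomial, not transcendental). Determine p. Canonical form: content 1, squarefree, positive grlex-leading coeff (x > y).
2*x^2 + 3*x*y - 3*y^2 - 2*x + 3

1. Degree: a generic line meets the curve in up to 2 points, so deg p = 2.
2. From the visible intercepts: the y-axis gridline crossings are at y ∈ {-1, 1}; the curve avoids every integer x-axis point in the box.
3. Putting this together gives p.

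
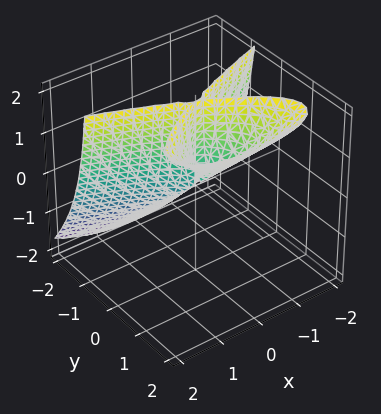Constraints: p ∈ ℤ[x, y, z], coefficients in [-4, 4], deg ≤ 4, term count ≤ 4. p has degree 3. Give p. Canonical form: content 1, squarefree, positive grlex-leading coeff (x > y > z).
2*y^3 - 2*y^2*z + x^2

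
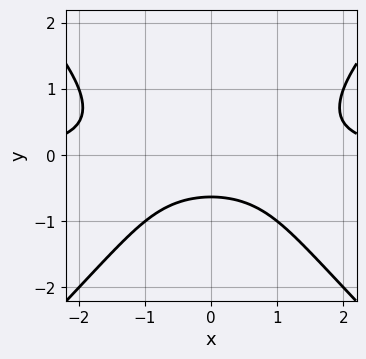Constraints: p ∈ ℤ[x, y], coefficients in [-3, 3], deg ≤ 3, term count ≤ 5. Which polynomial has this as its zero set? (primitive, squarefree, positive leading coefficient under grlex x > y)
2*x^2*y - 2*y^3 - y^2 - 3*y - 2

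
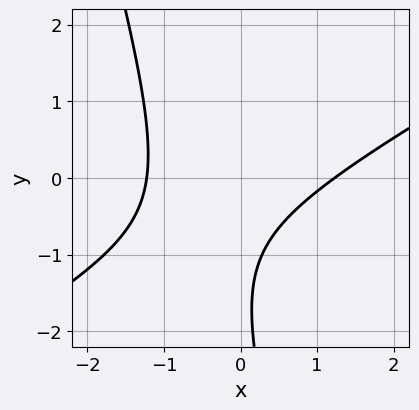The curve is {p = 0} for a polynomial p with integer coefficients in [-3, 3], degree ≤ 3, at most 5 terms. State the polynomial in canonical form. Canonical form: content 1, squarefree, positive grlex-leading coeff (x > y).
First, degree: no degree-1 curve has this shape, so deg p = 2.
Next, from the visible intercepts: no y-intercept at any integer in the box.
Finally, these observations pin down the coefficients.

2*x^2 - 3*x*y - y^2 - 3*y - 3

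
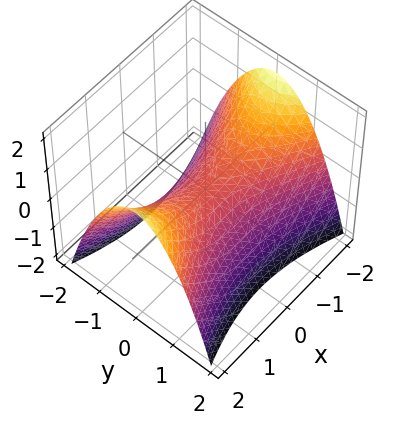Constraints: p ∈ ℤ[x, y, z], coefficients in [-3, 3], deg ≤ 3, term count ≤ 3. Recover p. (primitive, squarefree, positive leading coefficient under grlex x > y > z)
1. Degree: a hyperbolic paraboloid; a quadric, so deg p = 2.
2. Symmetries: it's symmetric under x → −x, forcing even powers of x; the y ↦ −y reflection is a symmetry, so y appears only in even powers.
3. From the visible intercepts: it meets the y-axis at y = 0 (among the integer gridlines); it crosses the x-axis at the gridline x = 0; it crosses the z-axis at the gridline z = 0.
4. Matching integer coefficients to the picture gives p.

x^2 - 3*y^2 - 3*z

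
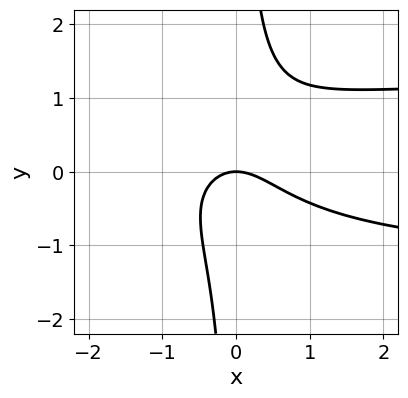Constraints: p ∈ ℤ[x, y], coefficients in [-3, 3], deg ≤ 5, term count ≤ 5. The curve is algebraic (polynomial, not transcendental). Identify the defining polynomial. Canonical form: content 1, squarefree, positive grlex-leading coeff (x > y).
First, degree: the shape is more complex than any degree-3 curve, so deg p = 4.
Next, checking where it meets the axes: it meets the x-axis at x = 0 (among the integer gridlines); it crosses the y-axis at the gridline y = 0.
Finally, these observations pin down the coefficients.

x^2*y^2 + 3*x*y^2 - 2*x^2 - x*y - 2*y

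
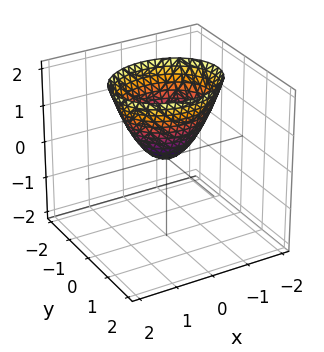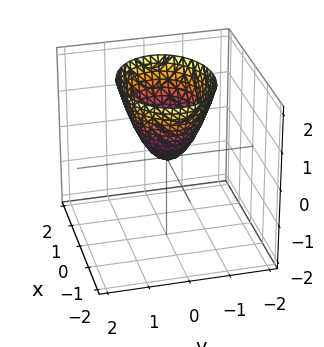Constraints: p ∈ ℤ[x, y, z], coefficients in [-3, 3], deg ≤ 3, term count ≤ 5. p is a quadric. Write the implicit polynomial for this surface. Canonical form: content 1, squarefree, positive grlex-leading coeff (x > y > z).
First, degree: a paraboloid; a quadric, so deg p = 2.
Next, symmetries: the y ↦ −y reflection is a symmetry, so y appears only in even powers; the x ↦ −x reflection is a symmetry, so x appears only in even powers.
Next, against the integer gridlines: one z-axis crossing is at z = 0; it meets the x-axis at x = 0 (among the integer gridlines).
Finally, solving for integer coefficients yields p as stated.

2*x^2 + 3*y^2 - 2*z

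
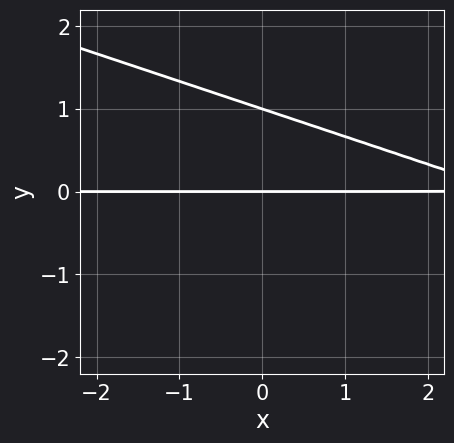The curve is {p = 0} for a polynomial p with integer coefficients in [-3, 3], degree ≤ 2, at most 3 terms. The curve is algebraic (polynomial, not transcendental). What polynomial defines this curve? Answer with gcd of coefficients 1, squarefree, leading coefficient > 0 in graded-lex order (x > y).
1. The degree is 2 — the shape is more complex than any degree-1 curve.
2. From the axis intercepts and sections: the visible x-axis segment lies entirely on the curve; the y-axis gridline crossings are at y ∈ {0, 1}.
3. These observations pin down the coefficients.

x*y + 3*y^2 - 3*y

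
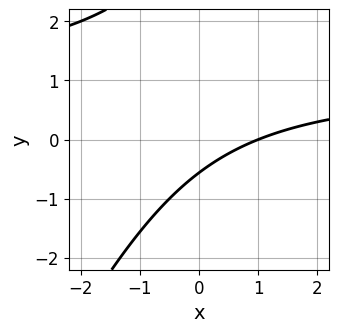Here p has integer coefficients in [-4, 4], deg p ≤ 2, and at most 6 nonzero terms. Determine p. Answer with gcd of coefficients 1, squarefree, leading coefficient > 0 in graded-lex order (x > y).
First, the degree is 2 — the shape is more complex than any degree-1 curve.
Next, against the integer gridlines: it crosses the x-axis at the gridline x = 1.
Finally, the integer polynomial consistent with all of this is the stated p.

2*x*y - y^2 - 2*x + 3*y + 2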